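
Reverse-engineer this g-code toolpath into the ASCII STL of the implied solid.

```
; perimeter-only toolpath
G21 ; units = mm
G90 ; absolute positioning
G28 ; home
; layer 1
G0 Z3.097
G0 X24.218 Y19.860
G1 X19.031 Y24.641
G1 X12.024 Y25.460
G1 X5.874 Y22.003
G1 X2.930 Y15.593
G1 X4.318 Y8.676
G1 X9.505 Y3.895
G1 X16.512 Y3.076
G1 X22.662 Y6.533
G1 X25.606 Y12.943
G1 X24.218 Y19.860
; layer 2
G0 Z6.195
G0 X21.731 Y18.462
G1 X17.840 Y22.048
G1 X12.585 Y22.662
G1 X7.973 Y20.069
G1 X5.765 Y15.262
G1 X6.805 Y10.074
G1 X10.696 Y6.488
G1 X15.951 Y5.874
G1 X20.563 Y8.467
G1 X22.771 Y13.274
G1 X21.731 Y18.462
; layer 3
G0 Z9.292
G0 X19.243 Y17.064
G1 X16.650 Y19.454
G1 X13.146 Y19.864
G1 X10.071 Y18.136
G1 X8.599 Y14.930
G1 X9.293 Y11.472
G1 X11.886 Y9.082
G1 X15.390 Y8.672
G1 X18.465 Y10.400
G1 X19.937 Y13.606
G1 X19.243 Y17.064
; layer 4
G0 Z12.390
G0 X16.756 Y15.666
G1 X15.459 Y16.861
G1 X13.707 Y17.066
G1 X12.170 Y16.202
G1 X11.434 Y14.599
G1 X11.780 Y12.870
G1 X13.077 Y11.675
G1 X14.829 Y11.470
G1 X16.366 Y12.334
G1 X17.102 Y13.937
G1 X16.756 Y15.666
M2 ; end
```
solid part
  facet normal 0.0000 0.0000 -1.0000
    outer loop
      vertex 11.463 28.258 0.000
      vertex 20.222 27.234 0.000
      vertex 26.706 21.258 0.000
    endloop
  endfacet
  facet normal 0.0000 0.0000 -1.0000
    outer loop
      vertex 3.776 23.937 0.000
      vertex 11.463 28.258 0.000
      vertex 26.706 21.258 0.000
    endloop
  endfacet
  facet normal 0.0000 0.0000 -1.0000
    outer loop
      vertex 0.096 15.924 0.000
      vertex 3.776 23.937 0.000
      vertex 26.706 21.258 0.000
    endloop
  endfacet
  facet normal 0.0000 0.0000 -1.0000
    outer loop
      vertex 1.830 7.278 0.000
      vertex 0.096 15.924 0.000
      vertex 26.706 21.258 0.000
    endloop
  endfacet
  facet normal 0.0000 0.0000 -1.0000
    outer loop
      vertex 8.314 1.302 0.000
      vertex 1.830 7.278 0.000
      vertex 26.706 21.258 0.000
    endloop
  endfacet
  facet normal 0.0000 0.0000 -1.0000
    outer loop
      vertex 17.073 0.278 0.000
      vertex 8.314 1.302 0.000
      vertex 26.706 21.258 0.000
    endloop
  endfacet
  facet normal 0.0000 0.0000 -1.0000
    outer loop
      vertex 24.760 4.599 0.000
      vertex 17.073 0.278 0.000
      vertex 26.706 21.258 0.000
    endloop
  endfacet
  facet normal 0.0000 0.0000 -1.0000
    outer loop
      vertex 28.440 12.612 0.000
      vertex 24.760 4.599 0.000
      vertex 26.706 21.258 0.000
    endloop
  endfacet
  facet normal 0.5097 0.5531 0.6590
    outer loop
      vertex 26.706 21.258 0.000
      vertex 20.222 27.234 0.000
      vertex 14.268 14.268 15.487
    endloop
  endfacet
  facet normal 0.0873 0.7470 0.6590
    outer loop
      vertex 20.222 27.234 0.000
      vertex 11.463 28.258 0.000
      vertex 14.268 14.268 15.487
    endloop
  endfacet
  facet normal -0.3685 0.6556 0.6590
    outer loop
      vertex 11.463 28.258 0.000
      vertex 3.776 23.937 0.000
      vertex 14.268 14.268 15.487
    endloop
  endfacet
  facet normal -0.6835 0.3139 0.6590
    outer loop
      vertex 3.776 23.937 0.000
      vertex 0.096 15.924 0.000
      vertex 14.268 14.268 15.487
    endloop
  endfacet
  facet normal -0.7374 -0.1479 0.6590
    outer loop
      vertex 0.096 15.924 0.000
      vertex 1.830 7.278 0.000
      vertex 14.268 14.268 15.487
    endloop
  endfacet
  facet normal -0.5097 -0.5531 0.6590
    outer loop
      vertex 1.830 7.278 0.000
      vertex 8.314 1.302 0.000
      vertex 14.268 14.268 15.487
    endloop
  endfacet
  facet normal -0.0873 -0.7470 0.6590
    outer loop
      vertex 8.314 1.302 0.000
      vertex 17.073 0.278 0.000
      vertex 14.268 14.268 15.487
    endloop
  endfacet
  facet normal 0.3685 -0.6556 0.6590
    outer loop
      vertex 17.073 0.278 0.000
      vertex 24.760 4.599 0.000
      vertex 14.268 14.268 15.487
    endloop
  endfacet
  facet normal 0.6835 -0.3139 0.6590
    outer loop
      vertex 24.760 4.599 0.000
      vertex 28.440 12.612 0.000
      vertex 14.268 14.268 15.487
    endloop
  endfacet
  facet normal 0.7374 0.1479 0.6590
    outer loop
      vertex 28.440 12.612 0.000
      vertex 26.706 21.258 0.000
      vertex 14.268 14.268 15.487
    endloop
  endfacet
endsolid part

The G0 Z moves step by Δz≈3.097 mm. The G1 loops shrink linearly with z, so the solid tapers from its base footprint up to z≈15.5. Closing with a flat bottom cap and the tapered top and triangulating gives 18 facets — a regular 10-sided pyramid, base circumscribed radius ≈ 14.3 mm, apex at z ≈ 15.5 mm.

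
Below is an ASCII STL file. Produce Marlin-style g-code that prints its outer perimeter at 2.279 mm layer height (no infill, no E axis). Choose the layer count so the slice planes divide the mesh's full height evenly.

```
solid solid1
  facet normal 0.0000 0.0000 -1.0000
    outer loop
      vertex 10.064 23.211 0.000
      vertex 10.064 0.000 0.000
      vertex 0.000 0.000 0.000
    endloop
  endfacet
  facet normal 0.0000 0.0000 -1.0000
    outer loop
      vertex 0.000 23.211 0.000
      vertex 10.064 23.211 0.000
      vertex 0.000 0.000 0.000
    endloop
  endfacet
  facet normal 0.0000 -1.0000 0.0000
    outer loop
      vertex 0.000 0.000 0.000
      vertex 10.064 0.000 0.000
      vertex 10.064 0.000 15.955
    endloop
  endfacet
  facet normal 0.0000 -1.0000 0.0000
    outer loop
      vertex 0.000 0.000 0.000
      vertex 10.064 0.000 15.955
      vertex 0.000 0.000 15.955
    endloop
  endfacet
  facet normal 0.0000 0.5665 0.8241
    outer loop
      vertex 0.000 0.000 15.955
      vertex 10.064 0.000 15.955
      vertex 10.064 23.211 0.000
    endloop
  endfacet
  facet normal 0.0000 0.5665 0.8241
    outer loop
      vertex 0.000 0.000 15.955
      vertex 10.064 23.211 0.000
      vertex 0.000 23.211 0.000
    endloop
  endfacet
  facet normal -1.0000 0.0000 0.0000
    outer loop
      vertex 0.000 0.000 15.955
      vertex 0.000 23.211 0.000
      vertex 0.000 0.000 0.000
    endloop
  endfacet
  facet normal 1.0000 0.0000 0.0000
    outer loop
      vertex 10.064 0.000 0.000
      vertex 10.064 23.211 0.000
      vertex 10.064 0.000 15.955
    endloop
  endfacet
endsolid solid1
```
; perimeter-only toolpath
G21 ; units = mm
G90 ; absolute positioning
G28 ; home
; layer 1
G0 Z2.279
G0 X0.000 Y0.000
G1 X10.064 Y0.000
G1 X10.064 Y19.895
G1 X0.000 Y19.895
G1 X0.000 Y0.000
; layer 2
G0 Z4.559
G0 X0.000 Y0.000
G1 X10.064 Y0.000
G1 X10.064 Y16.579
G1 X0.000 Y16.579
G1 X0.000 Y0.000
; layer 3
G0 Z6.838
G0 X0.000 Y0.000
G1 X10.064 Y0.000
G1 X10.064 Y13.263
G1 X0.000 Y13.263
G1 X0.000 Y0.000
; layer 4
G0 Z9.117
G0 X0.000 Y0.000
G1 X10.064 Y0.000
G1 X10.064 Y9.948
G1 X0.000 Y9.948
G1 X0.000 Y0.000
; layer 5
G0 Z11.396
G0 X0.000 Y0.000
G1 X10.064 Y0.000
G1 X10.064 Y6.632
G1 X0.000 Y6.632
G1 X0.000 Y0.000
; layer 6
G0 Z13.676
G0 X0.000 Y0.000
G1 X10.064 Y0.000
G1 X10.064 Y3.316
G1 X0.000 Y3.316
G1 X0.000 Y0.000
M2 ; end

The solid is a wedge (ramp): 10.1 × 23.2 mm base, rising to 16 mm along the y=0 edge and sloping linearly to z=0 at y=23.2. Slicing at Δz = 2.279 mm — 7 equal slices spanning the solid's height, so layer i sits at z = i·h/7 — gives 6 non-empty perimeters. Each is a 4-segment closed polygon; G0 lifts to the layer z and rapids to the start vertex, then G1 traces the edges. The cross-section shrinks linearly with z (the slice at the apex is degenerate and omitted).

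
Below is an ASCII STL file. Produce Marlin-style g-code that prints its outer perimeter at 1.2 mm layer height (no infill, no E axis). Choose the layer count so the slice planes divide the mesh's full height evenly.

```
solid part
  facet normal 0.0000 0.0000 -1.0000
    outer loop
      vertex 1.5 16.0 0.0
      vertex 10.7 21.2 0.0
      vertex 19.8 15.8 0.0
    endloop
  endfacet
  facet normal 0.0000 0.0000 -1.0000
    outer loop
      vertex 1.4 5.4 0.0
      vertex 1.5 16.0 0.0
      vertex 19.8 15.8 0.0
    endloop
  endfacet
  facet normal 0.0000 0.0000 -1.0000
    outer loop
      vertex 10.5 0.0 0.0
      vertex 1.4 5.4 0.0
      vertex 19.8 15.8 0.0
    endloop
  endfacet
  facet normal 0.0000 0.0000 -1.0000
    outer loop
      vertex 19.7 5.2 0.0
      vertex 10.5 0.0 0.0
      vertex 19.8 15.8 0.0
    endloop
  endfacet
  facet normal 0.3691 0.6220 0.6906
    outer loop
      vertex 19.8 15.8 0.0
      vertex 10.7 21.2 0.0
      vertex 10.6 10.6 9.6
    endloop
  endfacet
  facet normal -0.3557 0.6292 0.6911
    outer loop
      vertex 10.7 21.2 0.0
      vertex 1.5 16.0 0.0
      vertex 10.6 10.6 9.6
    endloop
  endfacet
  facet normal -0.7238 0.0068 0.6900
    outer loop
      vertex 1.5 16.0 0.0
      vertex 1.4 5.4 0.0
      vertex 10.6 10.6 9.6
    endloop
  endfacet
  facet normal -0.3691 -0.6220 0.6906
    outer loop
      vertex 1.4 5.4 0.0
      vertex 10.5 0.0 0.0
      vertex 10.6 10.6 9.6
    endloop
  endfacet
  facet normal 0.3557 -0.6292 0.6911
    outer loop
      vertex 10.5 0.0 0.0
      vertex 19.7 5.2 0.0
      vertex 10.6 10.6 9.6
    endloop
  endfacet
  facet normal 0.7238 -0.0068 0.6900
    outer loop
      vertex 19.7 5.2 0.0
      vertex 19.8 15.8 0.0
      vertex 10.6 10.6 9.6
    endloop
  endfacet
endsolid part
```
; perimeter-only toolpath
G21 ; units = mm
G90 ; absolute positioning
G28 ; home
; layer 1
G0 Z1.2
G0 X18.6 Y15.2
G1 X10.7 Y19.9
G1 X2.6 Y15.3
G1 X2.5 Y6.1
G1 X10.5 Y1.3
G1 X18.6 Y5.9
G1 X18.6 Y15.2
; layer 2
G0 Z2.4
G0 X17.5 Y14.5
G1 X10.7 Y18.5
G1 X3.8 Y14.7
G1 X3.7 Y6.7
G1 X10.5 Y2.6
G1 X17.4 Y6.6
G1 X17.5 Y14.5
; layer 3
G0 Z3.6
G0 X16.4 Y13.8
G1 X10.7 Y17.2
G1 X4.9 Y14.0
G1 X4.8 Y7.3
G1 X10.5 Y4.0
G1 X16.3 Y7.2
G1 X16.4 Y13.8
; layer 4
G0 Z4.8
G0 X15.2 Y13.2
G1 X10.6 Y15.9
G1 X6.0 Y13.3
G1 X6.0 Y8.0
G1 X10.6 Y5.3
G1 X15.1 Y7.9
G1 X15.2 Y13.2
; layer 5
G0 Z6.0
G0 X14.1 Y12.6
G1 X10.6 Y14.6
G1 X7.2 Y12.6
G1 X7.2 Y8.7
G1 X10.6 Y6.6
G1 X14.0 Y8.6
G1 X14.1 Y12.6
; layer 6
G0 Z7.2
G0 X12.9 Y11.9
G1 X10.6 Y13.2
G1 X8.3 Y11.9
G1 X8.3 Y9.3
G1 X10.6 Y7.9
G1 X12.9 Y9.2
G1 X12.9 Y11.9
; layer 7
G0 Z8.4
G0 X11.7 Y11.2
G1 X10.6 Y11.9
G1 X9.5 Y11.3
G1 X9.4 Y9.9
G1 X10.6 Y9.3
G1 X11.7 Y9.9
G1 X11.7 Y11.2
M2 ; end

The solid is a regular 6-sided pyramid, base circumscribed radius ≈ 10.6 mm, apex at z ≈ 9.6 mm. Slicing at Δz = 1.2 mm — 8 equal slices spanning the solid's height, so layer i sits at z = i·h/8 — gives 7 non-empty perimeters. Each is a 6-segment closed polygon; G0 lifts to the layer z and rapids to the start vertex, then G1 traces the edges. The cross-section shrinks linearly with z (the slice at the apex is degenerate and omitted).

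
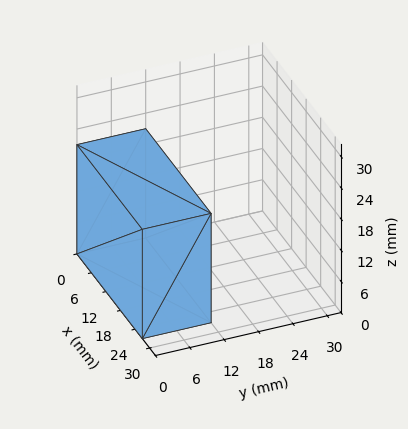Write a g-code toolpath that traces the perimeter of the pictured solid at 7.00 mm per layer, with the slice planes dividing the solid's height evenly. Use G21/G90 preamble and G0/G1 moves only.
Reading the render: the shape is a rectangular box, roughly 27 × 12 mm footprint and 21 mm tall (dimensions read to the nearest mm from the axis ticks). For the g-code, the solid's height is divided into equal slices at the stated Δz and each level perimeter traced with G1 moves after a G0 lift.

; perimeter-only toolpath
G21 ; units = mm
G90 ; absolute positioning
G28 ; home
; layer 1
G0 Z7.00
G0 X0.00 Y0.00
G1 X27.00 Y0.00
G1 X27.00 Y12.00
G1 X0.00 Y12.00
G1 X0.00 Y0.00
; layer 2
G0 Z14.00
G0 X0.00 Y0.00
G1 X27.00 Y0.00
G1 X27.00 Y12.00
G1 X0.00 Y12.00
G1 X0.00 Y0.00
; layer 3
G0 Z21.00
G0 X0.00 Y0.00
G1 X27.00 Y0.00
G1 X27.00 Y12.00
G1 X0.00 Y12.00
G1 X0.00 Y0.00
M2 ; end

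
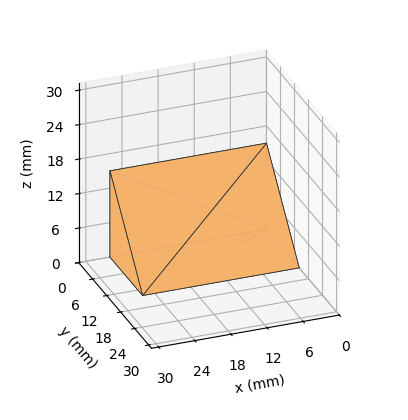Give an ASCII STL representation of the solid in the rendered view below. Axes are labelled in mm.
Reading the render: the shape is a wedge (ramp): 26 × 14 mm base, rising to 15 mm along the y=0 edge and sloping linearly to z=0 at y=14 (dimensions read to the nearest mm from the axis ticks). For the STL, each face is triangulated and given an outward normal.

solid part
  facet normal 0.0000 0.0000 -1.0000
    outer loop
      vertex 26.00 14.00 0.00
      vertex 26.00 0.00 0.00
      vertex 0.00 0.00 0.00
    endloop
  endfacet
  facet normal 0.0000 0.0000 -1.0000
    outer loop
      vertex 0.00 14.00 0.00
      vertex 26.00 14.00 0.00
      vertex 0.00 0.00 0.00
    endloop
  endfacet
  facet normal 0.0000 -1.0000 0.0000
    outer loop
      vertex 0.00 0.00 0.00
      vertex 26.00 0.00 0.00
      vertex 26.00 0.00 15.00
    endloop
  endfacet
  facet normal 0.0000 -1.0000 0.0000
    outer loop
      vertex 0.00 0.00 0.00
      vertex 26.00 0.00 15.00
      vertex 0.00 0.00 15.00
    endloop
  endfacet
  facet normal 0.0000 0.7311 0.6823
    outer loop
      vertex 0.00 0.00 15.00
      vertex 26.00 0.00 15.00
      vertex 26.00 14.00 0.00
    endloop
  endfacet
  facet normal 0.0000 0.7311 0.6823
    outer loop
      vertex 0.00 0.00 15.00
      vertex 26.00 14.00 0.00
      vertex 0.00 14.00 0.00
    endloop
  endfacet
  facet normal -1.0000 0.0000 0.0000
    outer loop
      vertex 0.00 0.00 15.00
      vertex 0.00 14.00 0.00
      vertex 0.00 0.00 0.00
    endloop
  endfacet
  facet normal 1.0000 0.0000 0.0000
    outer loop
      vertex 26.00 0.00 0.00
      vertex 26.00 14.00 0.00
      vertex 26.00 0.00 15.00
    endloop
  endfacet
endsolid part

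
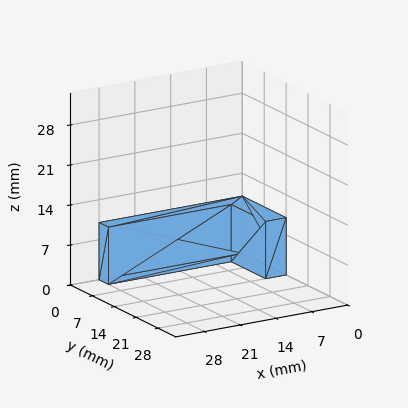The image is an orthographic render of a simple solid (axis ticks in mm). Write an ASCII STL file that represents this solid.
Reading the render: the shape is an L-shaped prism: outer 28 × 14 mm, arm thicknesses ≈ 3 mm (horizontal) and 4 mm (vertical), extruded 10 mm in z (dimensions read to the nearest mm from the axis ticks). For the STL, each face is triangulated and given an outward normal.

solid part
  facet normal 0.0000 0.0000 -1.0000
    outer loop
      vertex 28.0 3.0 0.0
      vertex 28.0 0.0 0.0
      vertex 0.0 0.0 0.0
    endloop
  endfacet
  facet normal 0.0000 0.0000 -1.0000
    outer loop
      vertex 4.0 3.0 0.0
      vertex 28.0 3.0 0.0
      vertex 0.0 0.0 0.0
    endloop
  endfacet
  facet normal 0.0000 0.0000 -1.0000
    outer loop
      vertex 4.0 14.0 0.0
      vertex 4.0 3.0 0.0
      vertex 0.0 0.0 0.0
    endloop
  endfacet
  facet normal 0.0000 0.0000 -1.0000
    outer loop
      vertex 0.0 14.0 0.0
      vertex 4.0 14.0 0.0
      vertex 0.0 0.0 0.0
    endloop
  endfacet
  facet normal 0.0000 0.0000 1.0000
    outer loop
      vertex 0.0 0.0 10.0
      vertex 28.0 0.0 10.0
      vertex 28.0 3.0 10.0
    endloop
  endfacet
  facet normal 0.0000 0.0000 1.0000
    outer loop
      vertex 0.0 0.0 10.0
      vertex 28.0 3.0 10.0
      vertex 4.0 3.0 10.0
    endloop
  endfacet
  facet normal 0.0000 0.0000 1.0000
    outer loop
      vertex 0.0 0.0 10.0
      vertex 4.0 3.0 10.0
      vertex 4.0 14.0 10.0
    endloop
  endfacet
  facet normal 0.0000 0.0000 1.0000
    outer loop
      vertex 0.0 0.0 10.0
      vertex 4.0 14.0 10.0
      vertex 0.0 14.0 10.0
    endloop
  endfacet
  facet normal 0.0000 -1.0000 0.0000
    outer loop
      vertex 0.0 0.0 0.0
      vertex 28.0 0.0 0.0
      vertex 28.0 0.0 10.0
    endloop
  endfacet
  facet normal 0.0000 -1.0000 0.0000
    outer loop
      vertex 0.0 0.0 0.0
      vertex 28.0 0.0 10.0
      vertex 0.0 0.0 10.0
    endloop
  endfacet
  facet normal 1.0000 0.0000 0.0000
    outer loop
      vertex 28.0 0.0 0.0
      vertex 28.0 3.0 0.0
      vertex 28.0 3.0 10.0
    endloop
  endfacet
  facet normal 1.0000 0.0000 0.0000
    outer loop
      vertex 28.0 0.0 0.0
      vertex 28.0 3.0 10.0
      vertex 28.0 0.0 10.0
    endloop
  endfacet
  facet normal 0.0000 1.0000 0.0000
    outer loop
      vertex 28.0 3.0 0.0
      vertex 4.0 3.0 0.0
      vertex 4.0 3.0 10.0
    endloop
  endfacet
  facet normal 0.0000 1.0000 0.0000
    outer loop
      vertex 28.0 3.0 0.0
      vertex 4.0 3.0 10.0
      vertex 28.0 3.0 10.0
    endloop
  endfacet
  facet normal 1.0000 0.0000 0.0000
    outer loop
      vertex 4.0 3.0 0.0
      vertex 4.0 14.0 0.0
      vertex 4.0 14.0 10.0
    endloop
  endfacet
  facet normal 1.0000 0.0000 0.0000
    outer loop
      vertex 4.0 3.0 0.0
      vertex 4.0 14.0 10.0
      vertex 4.0 3.0 10.0
    endloop
  endfacet
  facet normal 0.0000 1.0000 0.0000
    outer loop
      vertex 4.0 14.0 0.0
      vertex 0.0 14.0 0.0
      vertex 0.0 14.0 10.0
    endloop
  endfacet
  facet normal 0.0000 1.0000 0.0000
    outer loop
      vertex 4.0 14.0 0.0
      vertex 0.0 14.0 10.0
      vertex 4.0 14.0 10.0
    endloop
  endfacet
  facet normal -1.0000 0.0000 0.0000
    outer loop
      vertex 0.0 14.0 0.0
      vertex 0.0 0.0 0.0
      vertex 0.0 0.0 10.0
    endloop
  endfacet
  facet normal -1.0000 0.0000 0.0000
    outer loop
      vertex 0.0 14.0 0.0
      vertex 0.0 0.0 10.0
      vertex 0.0 14.0 10.0
    endloop
  endfacet
endsolid part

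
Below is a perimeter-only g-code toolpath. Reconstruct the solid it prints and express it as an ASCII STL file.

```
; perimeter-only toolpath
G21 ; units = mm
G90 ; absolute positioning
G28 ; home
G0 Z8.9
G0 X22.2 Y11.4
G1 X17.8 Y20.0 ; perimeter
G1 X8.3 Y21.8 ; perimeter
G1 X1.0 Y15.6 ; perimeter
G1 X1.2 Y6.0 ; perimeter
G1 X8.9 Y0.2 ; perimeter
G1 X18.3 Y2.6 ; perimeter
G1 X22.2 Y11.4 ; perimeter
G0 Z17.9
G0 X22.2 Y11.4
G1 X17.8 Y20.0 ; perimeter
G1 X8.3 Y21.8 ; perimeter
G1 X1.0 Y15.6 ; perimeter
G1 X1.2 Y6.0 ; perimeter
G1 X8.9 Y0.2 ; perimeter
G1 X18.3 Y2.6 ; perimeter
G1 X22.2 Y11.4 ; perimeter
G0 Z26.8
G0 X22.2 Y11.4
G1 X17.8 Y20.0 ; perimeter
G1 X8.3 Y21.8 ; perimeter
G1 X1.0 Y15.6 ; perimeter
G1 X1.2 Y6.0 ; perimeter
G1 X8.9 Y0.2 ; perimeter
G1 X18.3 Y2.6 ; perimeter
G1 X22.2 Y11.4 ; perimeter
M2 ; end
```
solid part
  facet normal 0.0000 0.0000 -1.0000
    outer loop
      vertex 8.3 21.8 0.0
      vertex 17.8 20.0 0.0
      vertex 22.2 11.4 0.0
    endloop
  endfacet
  facet normal 0.0000 0.0000 -1.0000
    outer loop
      vertex 1.0 15.6 0.0
      vertex 8.3 21.8 0.0
      vertex 22.2 11.4 0.0
    endloop
  endfacet
  facet normal 0.0000 0.0000 -1.0000
    outer loop
      vertex 1.2 6.0 0.0
      vertex 1.0 15.6 0.0
      vertex 22.2 11.4 0.0
    endloop
  endfacet
  facet normal 0.0000 0.0000 -1.0000
    outer loop
      vertex 8.9 0.2 0.0
      vertex 1.2 6.0 0.0
      vertex 22.2 11.4 0.0
    endloop
  endfacet
  facet normal 0.0000 0.0000 -1.0000
    outer loop
      vertex 18.3 2.6 0.0
      vertex 8.9 0.2 0.0
      vertex 22.2 11.4 0.0
    endloop
  endfacet
  facet normal 0.0000 0.0000 1.0000
    outer loop
      vertex 22.2 11.4 26.8
      vertex 17.8 20.0 26.8
      vertex 8.3 21.8 26.8
    endloop
  endfacet
  facet normal 0.0000 0.0000 1.0000
    outer loop
      vertex 22.2 11.4 26.8
      vertex 8.3 21.8 26.8
      vertex 1.0 15.6 26.8
    endloop
  endfacet
  facet normal 0.0000 0.0000 1.0000
    outer loop
      vertex 22.2 11.4 26.8
      vertex 1.0 15.6 26.8
      vertex 1.2 6.0 26.8
    endloop
  endfacet
  facet normal 0.0000 0.0000 1.0000
    outer loop
      vertex 22.2 11.4 26.8
      vertex 1.2 6.0 26.8
      vertex 8.9 0.2 26.8
    endloop
  endfacet
  facet normal 0.0000 0.0000 1.0000
    outer loop
      vertex 22.2 11.4 26.8
      vertex 8.9 0.2 26.8
      vertex 18.3 2.6 26.8
    endloop
  endfacet
  facet normal 0.8902 0.4555 0.0000
    outer loop
      vertex 22.2 11.4 0.0
      vertex 17.8 20.0 0.0
      vertex 17.8 20.0 26.8
    endloop
  endfacet
  facet normal 0.8902 0.4555 0.0000
    outer loop
      vertex 22.2 11.4 0.0
      vertex 17.8 20.0 26.8
      vertex 22.2 11.4 26.8
    endloop
  endfacet
  facet normal 0.1862 0.9825 0.0000
    outer loop
      vertex 17.8 20.0 0.0
      vertex 8.3 21.8 0.0
      vertex 8.3 21.8 26.8
    endloop
  endfacet
  facet normal 0.1862 0.9825 0.0000
    outer loop
      vertex 17.8 20.0 0.0
      vertex 8.3 21.8 26.8
      vertex 17.8 20.0 26.8
    endloop
  endfacet
  facet normal -0.6473 0.7622 0.0000
    outer loop
      vertex 8.3 21.8 0.0
      vertex 1.0 15.6 0.0
      vertex 1.0 15.6 26.8
    endloop
  endfacet
  facet normal -0.6473 0.7622 0.0000
    outer loop
      vertex 8.3 21.8 0.0
      vertex 1.0 15.6 26.8
      vertex 8.3 21.8 26.8
    endloop
  endfacet
  facet normal -0.9998 -0.0208 0.0000
    outer loop
      vertex 1.0 15.6 0.0
      vertex 1.2 6.0 0.0
      vertex 1.2 6.0 26.8
    endloop
  endfacet
  facet normal -0.9998 -0.0208 0.0000
    outer loop
      vertex 1.0 15.6 0.0
      vertex 1.2 6.0 26.8
      vertex 1.0 15.6 26.8
    endloop
  endfacet
  facet normal -0.6017 -0.7988 0.0000
    outer loop
      vertex 1.2 6.0 0.0
      vertex 8.9 0.2 0.0
      vertex 8.9 0.2 26.8
    endloop
  endfacet
  facet normal -0.6017 -0.7988 0.0000
    outer loop
      vertex 1.2 6.0 0.0
      vertex 8.9 0.2 26.8
      vertex 1.2 6.0 26.8
    endloop
  endfacet
  facet normal 0.2474 -0.9689 0.0000
    outer loop
      vertex 8.9 0.2 0.0
      vertex 18.3 2.6 0.0
      vertex 18.3 2.6 26.8
    endloop
  endfacet
  facet normal 0.2474 -0.9689 0.0000
    outer loop
      vertex 8.9 0.2 0.0
      vertex 18.3 2.6 26.8
      vertex 8.9 0.2 26.8
    endloop
  endfacet
  facet normal 0.9142 -0.4052 0.0000
    outer loop
      vertex 18.3 2.6 0.0
      vertex 22.2 11.4 0.0
      vertex 22.2 11.4 26.8
    endloop
  endfacet
  facet normal 0.9142 -0.4052 0.0000
    outer loop
      vertex 18.3 2.6 0.0
      vertex 22.2 11.4 26.8
      vertex 18.3 2.6 26.8
    endloop
  endfacet
endsolid part

The G0 Z moves step by Δz≈8.9 mm. Every layer's G1 loop is the same polygon, so the solid is a straight extrusion of it from z=0 to z≈26.8. Closing with flat bottom and top caps and triangulating gives 24 facets — a regular 7-sided prism (a cylinder approximated with 7 flat sides), circumscribed radius ≈ 11.1 mm, height ≈ 26.8 mm.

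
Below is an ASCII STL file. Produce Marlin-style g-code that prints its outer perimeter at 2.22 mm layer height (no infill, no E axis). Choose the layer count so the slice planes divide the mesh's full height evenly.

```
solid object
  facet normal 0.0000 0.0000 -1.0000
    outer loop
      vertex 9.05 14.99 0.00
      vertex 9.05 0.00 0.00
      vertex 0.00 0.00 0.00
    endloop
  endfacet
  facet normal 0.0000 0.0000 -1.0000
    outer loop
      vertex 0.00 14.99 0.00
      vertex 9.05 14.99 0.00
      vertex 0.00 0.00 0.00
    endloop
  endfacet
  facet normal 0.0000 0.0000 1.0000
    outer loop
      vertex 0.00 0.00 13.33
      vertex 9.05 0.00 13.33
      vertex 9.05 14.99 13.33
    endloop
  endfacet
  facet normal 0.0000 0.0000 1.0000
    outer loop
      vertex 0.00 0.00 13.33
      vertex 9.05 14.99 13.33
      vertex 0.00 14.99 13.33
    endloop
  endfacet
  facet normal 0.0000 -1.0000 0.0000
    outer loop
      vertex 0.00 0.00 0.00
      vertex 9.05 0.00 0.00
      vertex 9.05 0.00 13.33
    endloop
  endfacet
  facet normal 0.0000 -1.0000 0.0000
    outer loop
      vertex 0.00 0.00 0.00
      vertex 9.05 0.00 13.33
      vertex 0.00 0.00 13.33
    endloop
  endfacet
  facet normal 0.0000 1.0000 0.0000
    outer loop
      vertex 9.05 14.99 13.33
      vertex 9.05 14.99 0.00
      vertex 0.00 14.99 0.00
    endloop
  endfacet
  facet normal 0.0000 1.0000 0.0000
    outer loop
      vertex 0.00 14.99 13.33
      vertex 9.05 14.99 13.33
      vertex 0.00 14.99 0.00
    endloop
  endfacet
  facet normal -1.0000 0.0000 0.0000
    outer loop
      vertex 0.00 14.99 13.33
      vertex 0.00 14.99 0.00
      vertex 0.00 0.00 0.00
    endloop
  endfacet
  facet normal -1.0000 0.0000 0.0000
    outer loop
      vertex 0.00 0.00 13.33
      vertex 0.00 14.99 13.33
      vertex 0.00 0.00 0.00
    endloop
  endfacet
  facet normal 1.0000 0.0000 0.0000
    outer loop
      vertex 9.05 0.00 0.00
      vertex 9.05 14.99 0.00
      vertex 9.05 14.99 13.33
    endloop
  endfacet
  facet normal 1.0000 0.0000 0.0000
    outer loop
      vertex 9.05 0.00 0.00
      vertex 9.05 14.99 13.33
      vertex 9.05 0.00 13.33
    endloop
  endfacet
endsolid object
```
; perimeter-only toolpath
G21 ; units = mm
G90 ; absolute positioning
G28 ; home
; layer 1
G0 Z2.22
G0 X0.00 Y0.00
G1 X9.05 Y0.00
G1 X9.05 Y14.99
G1 X0.00 Y14.99
G1 X0.00 Y0.00
; layer 2
G0 Z4.44
G0 X0.00 Y0.00
G1 X9.05 Y0.00
G1 X9.05 Y14.99
G1 X0.00 Y14.99
G1 X0.00 Y0.00
; layer 3
G0 Z6.67
G0 X0.00 Y0.00
G1 X9.05 Y0.00
G1 X9.05 Y14.99
G1 X0.00 Y14.99
G1 X0.00 Y0.00
; layer 4
G0 Z8.89
G0 X0.00 Y0.00
G1 X9.05 Y0.00
G1 X9.05 Y14.99
G1 X0.00 Y14.99
G1 X0.00 Y0.00
; layer 5
G0 Z11.11
G0 X0.00 Y0.00
G1 X9.05 Y0.00
G1 X9.05 Y14.99
G1 X0.00 Y14.99
G1 X0.00 Y0.00
; layer 6
G0 Z13.33
G0 X0.00 Y0.00
G1 X9.05 Y0.00
G1 X9.05 Y14.99
G1 X0.00 Y14.99
G1 X0.00 Y0.00
M2 ; end

The solid is a rectangular box, roughly 9.05 × 15 mm footprint and 13.3 mm tall. Slicing at Δz = 2.22 mm — 6 equal slices spanning the solid's height, so layer i sits at z = i·h/6 — gives 6 non-empty perimeters. Each is a 4-segment closed polygon; G0 lifts to the layer z and rapids to the start vertex, then G1 traces the edges.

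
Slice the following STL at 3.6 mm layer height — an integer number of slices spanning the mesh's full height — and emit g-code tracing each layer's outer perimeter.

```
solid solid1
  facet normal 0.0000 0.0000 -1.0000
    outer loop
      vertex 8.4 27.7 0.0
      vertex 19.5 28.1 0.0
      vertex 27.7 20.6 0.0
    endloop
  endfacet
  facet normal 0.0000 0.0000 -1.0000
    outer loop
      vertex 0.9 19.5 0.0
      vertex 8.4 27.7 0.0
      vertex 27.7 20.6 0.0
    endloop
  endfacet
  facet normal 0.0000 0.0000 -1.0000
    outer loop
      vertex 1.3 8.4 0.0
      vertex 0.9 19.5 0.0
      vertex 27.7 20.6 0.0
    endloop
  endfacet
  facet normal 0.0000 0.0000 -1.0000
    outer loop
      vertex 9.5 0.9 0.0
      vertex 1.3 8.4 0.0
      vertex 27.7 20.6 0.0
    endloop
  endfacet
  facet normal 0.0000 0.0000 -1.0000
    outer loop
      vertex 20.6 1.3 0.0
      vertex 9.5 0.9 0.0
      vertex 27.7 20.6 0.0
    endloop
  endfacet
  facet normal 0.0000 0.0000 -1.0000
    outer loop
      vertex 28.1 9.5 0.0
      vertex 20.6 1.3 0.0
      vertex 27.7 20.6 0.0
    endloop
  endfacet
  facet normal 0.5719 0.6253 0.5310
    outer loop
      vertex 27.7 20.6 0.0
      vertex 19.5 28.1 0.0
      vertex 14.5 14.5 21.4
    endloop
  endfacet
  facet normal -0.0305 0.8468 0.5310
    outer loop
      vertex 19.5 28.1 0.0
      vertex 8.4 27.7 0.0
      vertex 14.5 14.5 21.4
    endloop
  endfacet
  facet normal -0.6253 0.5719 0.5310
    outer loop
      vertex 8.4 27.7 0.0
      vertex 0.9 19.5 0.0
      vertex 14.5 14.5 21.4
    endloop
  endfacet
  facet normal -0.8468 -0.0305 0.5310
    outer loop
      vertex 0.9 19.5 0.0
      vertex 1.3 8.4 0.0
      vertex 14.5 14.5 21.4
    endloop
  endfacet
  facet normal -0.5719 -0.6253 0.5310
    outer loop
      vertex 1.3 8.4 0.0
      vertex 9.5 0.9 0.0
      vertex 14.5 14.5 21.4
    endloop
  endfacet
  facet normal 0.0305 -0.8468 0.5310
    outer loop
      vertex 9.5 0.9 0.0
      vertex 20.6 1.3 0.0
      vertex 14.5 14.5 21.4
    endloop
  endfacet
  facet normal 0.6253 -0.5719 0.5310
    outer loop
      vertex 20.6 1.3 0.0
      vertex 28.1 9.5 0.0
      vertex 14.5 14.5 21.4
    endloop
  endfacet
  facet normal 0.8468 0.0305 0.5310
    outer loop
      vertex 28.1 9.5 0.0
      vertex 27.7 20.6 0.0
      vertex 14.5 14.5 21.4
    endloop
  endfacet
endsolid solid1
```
; perimeter-only toolpath
G21 ; units = mm
G90 ; absolute positioning
G28 ; home
; layer 1
G0 Z3.6
G0 X25.5 Y19.6
G1 X18.7 Y25.8
G1 X9.4 Y25.5
G1 X3.2 Y18.7
G1 X3.5 Y9.4
G1 X10.3 Y3.2
G1 X19.6 Y3.5
G1 X25.8 Y10.3
G1 X25.5 Y19.6
; layer 2
G0 Z7.1
G0 X23.3 Y18.6
G1 X17.8 Y23.6
G1 X10.4 Y23.3
G1 X5.4 Y17.8
G1 X5.7 Y10.4
G1 X11.2 Y5.4
G1 X18.6 Y5.7
G1 X23.6 Y11.2
G1 X23.3 Y18.6
; layer 3
G0 Z10.7
G0 X21.1 Y17.6
G1 X17.0 Y21.3
G1 X11.4 Y21.1
G1 X7.7 Y17.0
G1 X7.9 Y11.4
G1 X12.0 Y7.7
G1 X17.6 Y7.9
G1 X21.3 Y12.0
G1 X21.1 Y17.6
; layer 4
G0 Z14.3
G0 X18.9 Y16.5
G1 X16.2 Y19.0
G1 X12.5 Y18.9
G1 X10.0 Y16.2
G1 X10.1 Y12.5
G1 X12.8 Y10.0
G1 X16.5 Y10.1
G1 X19.0 Y12.8
G1 X18.9 Y16.5
; layer 5
G0 Z17.8
G0 X16.7 Y15.5
G1 X15.3 Y16.8
G1 X13.5 Y16.7
G1 X12.2 Y15.3
G1 X12.3 Y13.5
G1 X13.7 Y12.2
G1 X15.5 Y12.3
G1 X16.8 Y13.7
G1 X16.7 Y15.5
M2 ; end

The solid is a regular 8-sided pyramid, base circumscribed radius ≈ 14.5 mm, apex at z ≈ 21.4 mm. Slicing at Δz = 3.6 mm — 6 equal slices spanning the solid's height, so layer i sits at z = i·h/6 — gives 5 non-empty perimeters. Each is a 8-segment closed polygon; G0 lifts to the layer z and rapids to the start vertex, then G1 traces the edges. The cross-section shrinks linearly with z (the slice at the apex is degenerate and omitted).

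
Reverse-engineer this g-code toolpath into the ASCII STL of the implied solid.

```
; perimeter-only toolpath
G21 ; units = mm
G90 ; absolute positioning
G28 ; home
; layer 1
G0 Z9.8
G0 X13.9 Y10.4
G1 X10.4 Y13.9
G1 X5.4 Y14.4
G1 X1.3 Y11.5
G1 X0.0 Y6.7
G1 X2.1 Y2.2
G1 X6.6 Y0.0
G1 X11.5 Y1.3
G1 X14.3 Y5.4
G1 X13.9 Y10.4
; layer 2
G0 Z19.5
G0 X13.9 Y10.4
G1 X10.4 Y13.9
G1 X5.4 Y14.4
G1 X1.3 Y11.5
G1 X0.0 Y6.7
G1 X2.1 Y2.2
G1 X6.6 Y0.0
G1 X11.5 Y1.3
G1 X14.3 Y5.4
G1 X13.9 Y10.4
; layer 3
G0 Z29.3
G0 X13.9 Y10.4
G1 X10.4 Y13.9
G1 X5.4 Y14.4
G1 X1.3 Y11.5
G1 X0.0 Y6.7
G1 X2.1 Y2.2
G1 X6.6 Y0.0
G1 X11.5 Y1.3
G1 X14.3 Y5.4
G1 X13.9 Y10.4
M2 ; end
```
solid part
  facet normal 0.0000 0.0000 -1.0000
    outer loop
      vertex 5.4 14.4 0.0
      vertex 10.4 13.9 0.0
      vertex 13.9 10.4 0.0
    endloop
  endfacet
  facet normal 0.0000 0.0000 -1.0000
    outer loop
      vertex 1.3 11.5 0.0
      vertex 5.4 14.4 0.0
      vertex 13.9 10.4 0.0
    endloop
  endfacet
  facet normal 0.0000 0.0000 -1.0000
    outer loop
      vertex 0.0 6.7 0.0
      vertex 1.3 11.5 0.0
      vertex 13.9 10.4 0.0
    endloop
  endfacet
  facet normal 0.0000 0.0000 -1.0000
    outer loop
      vertex 2.1 2.2 0.0
      vertex 0.0 6.7 0.0
      vertex 13.9 10.4 0.0
    endloop
  endfacet
  facet normal 0.0000 0.0000 -1.0000
    outer loop
      vertex 6.6 0.0 0.0
      vertex 2.1 2.2 0.0
      vertex 13.9 10.4 0.0
    endloop
  endfacet
  facet normal 0.0000 0.0000 -1.0000
    outer loop
      vertex 11.5 1.3 0.0
      vertex 6.6 0.0 0.0
      vertex 13.9 10.4 0.0
    endloop
  endfacet
  facet normal 0.0000 0.0000 -1.0000
    outer loop
      vertex 14.3 5.4 0.0
      vertex 11.5 1.3 0.0
      vertex 13.9 10.4 0.0
    endloop
  endfacet
  facet normal 0.0000 0.0000 1.0000
    outer loop
      vertex 13.9 10.4 29.3
      vertex 10.4 13.9 29.3
      vertex 5.4 14.4 29.3
    endloop
  endfacet
  facet normal 0.0000 0.0000 1.0000
    outer loop
      vertex 13.9 10.4 29.3
      vertex 5.4 14.4 29.3
      vertex 1.3 11.5 29.3
    endloop
  endfacet
  facet normal 0.0000 0.0000 1.0000
    outer loop
      vertex 13.9 10.4 29.3
      vertex 1.3 11.5 29.3
      vertex 0.0 6.7 29.3
    endloop
  endfacet
  facet normal 0.0000 0.0000 1.0000
    outer loop
      vertex 13.9 10.4 29.3
      vertex 0.0 6.7 29.3
      vertex 2.1 2.2 29.3
    endloop
  endfacet
  facet normal 0.0000 0.0000 1.0000
    outer loop
      vertex 13.9 10.4 29.3
      vertex 2.1 2.2 29.3
      vertex 6.6 0.0 29.3
    endloop
  endfacet
  facet normal 0.0000 0.0000 1.0000
    outer loop
      vertex 13.9 10.4 29.3
      vertex 6.6 0.0 29.3
      vertex 11.5 1.3 29.3
    endloop
  endfacet
  facet normal 0.0000 0.0000 1.0000
    outer loop
      vertex 13.9 10.4 29.3
      vertex 11.5 1.3 29.3
      vertex 14.3 5.4 29.3
    endloop
  endfacet
  facet normal 0.7071 0.7071 0.0000
    outer loop
      vertex 13.9 10.4 0.0
      vertex 10.4 13.9 0.0
      vertex 10.4 13.9 29.3
    endloop
  endfacet
  facet normal 0.7071 0.7071 0.0000
    outer loop
      vertex 13.9 10.4 0.0
      vertex 10.4 13.9 29.3
      vertex 13.9 10.4 29.3
    endloop
  endfacet
  facet normal 0.0995 0.9950 0.0000
    outer loop
      vertex 10.4 13.9 0.0
      vertex 5.4 14.4 0.0
      vertex 5.4 14.4 29.3
    endloop
  endfacet
  facet normal 0.0995 0.9950 0.0000
    outer loop
      vertex 10.4 13.9 0.0
      vertex 5.4 14.4 29.3
      vertex 10.4 13.9 29.3
    endloop
  endfacet
  facet normal -0.5775 0.8164 0.0000
    outer loop
      vertex 5.4 14.4 0.0
      vertex 1.3 11.5 0.0
      vertex 1.3 11.5 29.3
    endloop
  endfacet
  facet normal -0.5775 0.8164 0.0000
    outer loop
      vertex 5.4 14.4 0.0
      vertex 1.3 11.5 29.3
      vertex 5.4 14.4 29.3
    endloop
  endfacet
  facet normal -0.9652 0.2614 0.0000
    outer loop
      vertex 1.3 11.5 0.0
      vertex 0.0 6.7 0.0
      vertex 0.0 6.7 29.3
    endloop
  endfacet
  facet normal -0.9652 0.2614 0.0000
    outer loop
      vertex 1.3 11.5 0.0
      vertex 0.0 6.7 29.3
      vertex 1.3 11.5 29.3
    endloop
  endfacet
  facet normal -0.9062 -0.4229 0.0000
    outer loop
      vertex 0.0 6.7 0.0
      vertex 2.1 2.2 0.0
      vertex 2.1 2.2 29.3
    endloop
  endfacet
  facet normal -0.9062 -0.4229 0.0000
    outer loop
      vertex 0.0 6.7 0.0
      vertex 2.1 2.2 29.3
      vertex 0.0 6.7 29.3
    endloop
  endfacet
  facet normal -0.4392 -0.8984 0.0000
    outer loop
      vertex 2.1 2.2 0.0
      vertex 6.6 0.0 0.0
      vertex 6.6 0.0 29.3
    endloop
  endfacet
  facet normal -0.4392 -0.8984 0.0000
    outer loop
      vertex 2.1 2.2 0.0
      vertex 6.6 0.0 29.3
      vertex 2.1 2.2 29.3
    endloop
  endfacet
  facet normal 0.2564 -0.9666 0.0000
    outer loop
      vertex 6.6 0.0 0.0
      vertex 11.5 1.3 0.0
      vertex 11.5 1.3 29.3
    endloop
  endfacet
  facet normal 0.2564 -0.9666 0.0000
    outer loop
      vertex 6.6 0.0 0.0
      vertex 11.5 1.3 29.3
      vertex 6.6 0.0 29.3
    endloop
  endfacet
  facet normal 0.8258 -0.5640 0.0000
    outer loop
      vertex 11.5 1.3 0.0
      vertex 14.3 5.4 0.0
      vertex 14.3 5.4 29.3
    endloop
  endfacet
  facet normal 0.8258 -0.5640 0.0000
    outer loop
      vertex 11.5 1.3 0.0
      vertex 14.3 5.4 29.3
      vertex 11.5 1.3 29.3
    endloop
  endfacet
  facet normal 0.9968 0.0797 0.0000
    outer loop
      vertex 14.3 5.4 0.0
      vertex 13.9 10.4 0.0
      vertex 13.9 10.4 29.3
    endloop
  endfacet
  facet normal 0.9968 0.0797 0.0000
    outer loop
      vertex 14.3 5.4 0.0
      vertex 13.9 10.4 29.3
      vertex 14.3 5.4 29.3
    endloop
  endfacet
endsolid part

The G0 Z moves step by Δz≈9.8 mm. Every layer's G1 loop is the same polygon, so the solid is a straight extrusion of it from z=0 to z≈29.3. Closing with flat bottom and top caps and triangulating gives 32 facets — a regular 9-sided prism (a cylinder approximated with 9 flat sides), circumscribed radius ≈ 7.3 mm, height ≈ 29.3 mm.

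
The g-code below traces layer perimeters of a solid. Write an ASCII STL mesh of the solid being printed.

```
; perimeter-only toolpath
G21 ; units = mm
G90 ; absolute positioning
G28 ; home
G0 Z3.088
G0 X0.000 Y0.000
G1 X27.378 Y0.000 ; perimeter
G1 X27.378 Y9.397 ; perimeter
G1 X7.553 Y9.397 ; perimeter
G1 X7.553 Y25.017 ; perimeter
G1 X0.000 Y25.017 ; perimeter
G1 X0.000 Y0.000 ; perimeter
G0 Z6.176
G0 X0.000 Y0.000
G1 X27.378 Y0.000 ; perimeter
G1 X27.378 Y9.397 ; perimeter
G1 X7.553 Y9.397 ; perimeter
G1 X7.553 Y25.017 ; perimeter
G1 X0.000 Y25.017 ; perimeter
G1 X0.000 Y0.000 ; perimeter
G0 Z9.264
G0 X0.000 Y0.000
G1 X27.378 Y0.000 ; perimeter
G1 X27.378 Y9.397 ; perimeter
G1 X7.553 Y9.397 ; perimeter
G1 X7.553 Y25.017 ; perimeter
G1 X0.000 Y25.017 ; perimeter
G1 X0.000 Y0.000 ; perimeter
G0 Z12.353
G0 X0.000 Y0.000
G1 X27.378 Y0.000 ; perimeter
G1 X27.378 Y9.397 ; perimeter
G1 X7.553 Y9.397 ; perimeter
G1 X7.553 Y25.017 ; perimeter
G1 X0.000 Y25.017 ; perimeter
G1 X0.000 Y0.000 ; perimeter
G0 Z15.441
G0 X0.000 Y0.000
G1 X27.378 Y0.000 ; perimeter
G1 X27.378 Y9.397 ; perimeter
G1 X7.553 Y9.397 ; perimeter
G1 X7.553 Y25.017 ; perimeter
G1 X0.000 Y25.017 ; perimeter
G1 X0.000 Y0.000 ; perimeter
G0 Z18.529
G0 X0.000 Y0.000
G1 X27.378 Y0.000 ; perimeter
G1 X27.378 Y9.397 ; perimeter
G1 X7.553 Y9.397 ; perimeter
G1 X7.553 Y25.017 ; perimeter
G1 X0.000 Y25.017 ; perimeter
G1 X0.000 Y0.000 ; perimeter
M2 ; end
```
solid part
  facet normal 0.0000 0.0000 -1.0000
    outer loop
      vertex 27.378 9.397 0.000
      vertex 27.378 0.000 0.000
      vertex 0.000 0.000 0.000
    endloop
  endfacet
  facet normal 0.0000 0.0000 -1.0000
    outer loop
      vertex 7.553 9.397 0.000
      vertex 27.378 9.397 0.000
      vertex 0.000 0.000 0.000
    endloop
  endfacet
  facet normal 0.0000 0.0000 -1.0000
    outer loop
      vertex 7.553 25.017 0.000
      vertex 7.553 9.397 0.000
      vertex 0.000 0.000 0.000
    endloop
  endfacet
  facet normal 0.0000 0.0000 -1.0000
    outer loop
      vertex 0.000 25.017 0.000
      vertex 7.553 25.017 0.000
      vertex 0.000 0.000 0.000
    endloop
  endfacet
  facet normal 0.0000 0.0000 1.0000
    outer loop
      vertex 0.000 0.000 18.529
      vertex 27.378 0.000 18.529
      vertex 27.378 9.397 18.529
    endloop
  endfacet
  facet normal 0.0000 0.0000 1.0000
    outer loop
      vertex 0.000 0.000 18.529
      vertex 27.378 9.397 18.529
      vertex 7.553 9.397 18.529
    endloop
  endfacet
  facet normal 0.0000 0.0000 1.0000
    outer loop
      vertex 0.000 0.000 18.529
      vertex 7.553 9.397 18.529
      vertex 7.553 25.017 18.529
    endloop
  endfacet
  facet normal 0.0000 0.0000 1.0000
    outer loop
      vertex 0.000 0.000 18.529
      vertex 7.553 25.017 18.529
      vertex 0.000 25.017 18.529
    endloop
  endfacet
  facet normal 0.0000 -1.0000 0.0000
    outer loop
      vertex 0.000 0.000 0.000
      vertex 27.378 0.000 0.000
      vertex 27.378 0.000 18.529
    endloop
  endfacet
  facet normal 0.0000 -1.0000 0.0000
    outer loop
      vertex 0.000 0.000 0.000
      vertex 27.378 0.000 18.529
      vertex 0.000 0.000 18.529
    endloop
  endfacet
  facet normal 1.0000 0.0000 0.0000
    outer loop
      vertex 27.378 0.000 0.000
      vertex 27.378 9.397 0.000
      vertex 27.378 9.397 18.529
    endloop
  endfacet
  facet normal 1.0000 0.0000 0.0000
    outer loop
      vertex 27.378 0.000 0.000
      vertex 27.378 9.397 18.529
      vertex 27.378 0.000 18.529
    endloop
  endfacet
  facet normal 0.0000 1.0000 0.0000
    outer loop
      vertex 27.378 9.397 0.000
      vertex 7.553 9.397 0.000
      vertex 7.553 9.397 18.529
    endloop
  endfacet
  facet normal 0.0000 1.0000 0.0000
    outer loop
      vertex 27.378 9.397 0.000
      vertex 7.553 9.397 18.529
      vertex 27.378 9.397 18.529
    endloop
  endfacet
  facet normal 1.0000 0.0000 0.0000
    outer loop
      vertex 7.553 9.397 0.000
      vertex 7.553 25.017 0.000
      vertex 7.553 25.017 18.529
    endloop
  endfacet
  facet normal 1.0000 0.0000 0.0000
    outer loop
      vertex 7.553 9.397 0.000
      vertex 7.553 25.017 18.529
      vertex 7.553 9.397 18.529
    endloop
  endfacet
  facet normal 0.0000 1.0000 0.0000
    outer loop
      vertex 7.553 25.017 0.000
      vertex 0.000 25.017 0.000
      vertex 0.000 25.017 18.529
    endloop
  endfacet
  facet normal 0.0000 1.0000 0.0000
    outer loop
      vertex 7.553 25.017 0.000
      vertex 0.000 25.017 18.529
      vertex 7.553 25.017 18.529
    endloop
  endfacet
  facet normal -1.0000 0.0000 0.0000
    outer loop
      vertex 0.000 25.017 0.000
      vertex 0.000 0.000 0.000
      vertex 0.000 0.000 18.529
    endloop
  endfacet
  facet normal -1.0000 0.0000 0.0000
    outer loop
      vertex 0.000 25.017 0.000
      vertex 0.000 0.000 18.529
      vertex 0.000 25.017 18.529
    endloop
  endfacet
endsolid part

The G0 Z moves step by Δz≈3.088 mm. Every layer's G1 loop is the same polygon, so the solid is a straight extrusion of it from z=0 to z≈18.5. Closing with flat bottom and top caps and triangulating gives 20 facets — an L-shaped prism: outer 27.4 × 25 mm, arm thicknesses ≈ 9.4 mm (horizontal) and 7.55 mm (vertical), extruded 18.5 mm in z.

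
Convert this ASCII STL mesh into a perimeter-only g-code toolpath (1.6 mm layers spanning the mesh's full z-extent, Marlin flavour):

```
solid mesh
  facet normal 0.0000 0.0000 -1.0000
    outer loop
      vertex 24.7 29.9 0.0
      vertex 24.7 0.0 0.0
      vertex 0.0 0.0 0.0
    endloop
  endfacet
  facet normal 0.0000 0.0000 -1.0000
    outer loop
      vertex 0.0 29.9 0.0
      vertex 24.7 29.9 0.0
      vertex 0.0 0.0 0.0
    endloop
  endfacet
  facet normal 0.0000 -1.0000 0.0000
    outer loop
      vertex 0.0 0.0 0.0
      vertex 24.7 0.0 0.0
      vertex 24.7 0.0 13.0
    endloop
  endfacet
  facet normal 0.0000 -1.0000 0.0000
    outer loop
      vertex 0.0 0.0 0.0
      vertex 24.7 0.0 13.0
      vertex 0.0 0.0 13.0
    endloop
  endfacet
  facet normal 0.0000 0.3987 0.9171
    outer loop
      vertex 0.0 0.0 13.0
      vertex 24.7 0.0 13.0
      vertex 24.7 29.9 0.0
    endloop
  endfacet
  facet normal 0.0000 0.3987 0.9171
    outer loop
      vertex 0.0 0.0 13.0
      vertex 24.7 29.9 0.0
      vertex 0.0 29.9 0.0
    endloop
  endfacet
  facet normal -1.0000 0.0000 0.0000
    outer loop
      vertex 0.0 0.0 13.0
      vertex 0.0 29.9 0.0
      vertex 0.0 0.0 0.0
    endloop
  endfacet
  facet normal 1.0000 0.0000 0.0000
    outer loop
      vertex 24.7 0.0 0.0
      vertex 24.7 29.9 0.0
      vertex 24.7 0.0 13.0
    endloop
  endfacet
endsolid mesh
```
; perimeter-only toolpath
G21 ; units = mm
G90 ; absolute positioning
G28 ; home
; layer 1
G0 Z1.6
G0 X0.0 Y0.0
G1 X24.7 Y0.0
G1 X24.7 Y26.2
G1 X0.0 Y26.2
G1 X0.0 Y0.0
; layer 2
G0 Z3.2
G0 X0.0 Y0.0
G1 X24.7 Y0.0
G1 X24.7 Y22.4
G1 X0.0 Y22.4
G1 X0.0 Y0.0
; layer 3
G0 Z4.9
G0 X0.0 Y0.0
G1 X24.7 Y0.0
G1 X24.7 Y18.7
G1 X0.0 Y18.7
G1 X0.0 Y0.0
; layer 4
G0 Z6.5
G0 X0.0 Y0.0
G1 X24.7 Y0.0
G1 X24.7 Y14.9
G1 X0.0 Y14.9
G1 X0.0 Y0.0
; layer 5
G0 Z8.1
G0 X0.0 Y0.0
G1 X24.7 Y0.0
G1 X24.7 Y11.2
G1 X0.0 Y11.2
G1 X0.0 Y0.0
; layer 6
G0 Z9.8
G0 X0.0 Y0.0
G1 X24.7 Y0.0
G1 X24.7 Y7.5
G1 X0.0 Y7.5
G1 X0.0 Y0.0
; layer 7
G0 Z11.4
G0 X0.0 Y0.0
G1 X24.7 Y0.0
G1 X24.7 Y3.7
G1 X0.0 Y3.7
G1 X0.0 Y0.0
M2 ; end

The solid is a wedge (ramp): 24.7 × 29.9 mm base, rising to 13 mm along the y=0 edge and sloping linearly to z=0 at y=29.9. Slicing at Δz = 1.6 mm — 8 equal slices spanning the solid's height, so layer i sits at z = i·h/8 — gives 7 non-empty perimeters. Each is a 4-segment closed polygon; G0 lifts to the layer z and rapids to the start vertex, then G1 traces the edges. The cross-section shrinks linearly with z (the slice at the apex is degenerate and omitted).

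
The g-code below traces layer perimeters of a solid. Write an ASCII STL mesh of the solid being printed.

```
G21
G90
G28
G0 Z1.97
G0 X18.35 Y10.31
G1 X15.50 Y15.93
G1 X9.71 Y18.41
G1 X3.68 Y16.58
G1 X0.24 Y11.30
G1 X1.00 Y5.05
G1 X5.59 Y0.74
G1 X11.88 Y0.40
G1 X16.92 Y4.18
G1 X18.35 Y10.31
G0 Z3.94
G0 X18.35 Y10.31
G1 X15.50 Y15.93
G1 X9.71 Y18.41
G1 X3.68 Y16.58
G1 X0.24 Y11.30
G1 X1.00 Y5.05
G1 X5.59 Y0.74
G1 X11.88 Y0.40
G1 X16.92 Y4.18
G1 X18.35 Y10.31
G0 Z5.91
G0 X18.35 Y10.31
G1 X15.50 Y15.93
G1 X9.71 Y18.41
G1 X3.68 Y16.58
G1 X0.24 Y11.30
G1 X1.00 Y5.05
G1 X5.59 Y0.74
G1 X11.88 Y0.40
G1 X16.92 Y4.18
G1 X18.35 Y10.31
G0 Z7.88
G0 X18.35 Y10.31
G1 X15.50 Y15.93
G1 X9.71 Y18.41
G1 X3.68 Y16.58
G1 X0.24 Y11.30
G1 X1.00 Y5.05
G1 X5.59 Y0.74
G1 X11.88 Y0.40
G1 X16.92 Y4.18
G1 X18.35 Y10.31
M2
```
solid part
  facet normal 0.0000 0.0000 -1.0000
    outer loop
      vertex 9.71 18.41 0.00
      vertex 15.50 15.93 0.00
      vertex 18.35 10.31 0.00
    endloop
  endfacet
  facet normal 0.0000 0.0000 -1.0000
    outer loop
      vertex 3.68 16.58 0.00
      vertex 9.71 18.41 0.00
      vertex 18.35 10.31 0.00
    endloop
  endfacet
  facet normal 0.0000 0.0000 -1.0000
    outer loop
      vertex 0.24 11.30 0.00
      vertex 3.68 16.58 0.00
      vertex 18.35 10.31 0.00
    endloop
  endfacet
  facet normal 0.0000 0.0000 -1.0000
    outer loop
      vertex 1.00 5.05 0.00
      vertex 0.24 11.30 0.00
      vertex 18.35 10.31 0.00
    endloop
  endfacet
  facet normal 0.0000 0.0000 -1.0000
    outer loop
      vertex 5.59 0.74 0.00
      vertex 1.00 5.05 0.00
      vertex 18.35 10.31 0.00
    endloop
  endfacet
  facet normal 0.0000 0.0000 -1.0000
    outer loop
      vertex 11.88 0.40 0.00
      vertex 5.59 0.74 0.00
      vertex 18.35 10.31 0.00
    endloop
  endfacet
  facet normal 0.0000 0.0000 -1.0000
    outer loop
      vertex 16.92 4.18 0.00
      vertex 11.88 0.40 0.00
      vertex 18.35 10.31 0.00
    endloop
  endfacet
  facet normal 0.0000 0.0000 1.0000
    outer loop
      vertex 18.35 10.31 7.88
      vertex 15.50 15.93 7.88
      vertex 9.71 18.41 7.88
    endloop
  endfacet
  facet normal 0.0000 0.0000 1.0000
    outer loop
      vertex 18.35 10.31 7.88
      vertex 9.71 18.41 7.88
      vertex 3.68 16.58 7.88
    endloop
  endfacet
  facet normal 0.0000 0.0000 1.0000
    outer loop
      vertex 18.35 10.31 7.88
      vertex 3.68 16.58 7.88
      vertex 0.24 11.30 7.88
    endloop
  endfacet
  facet normal 0.0000 0.0000 1.0000
    outer loop
      vertex 18.35 10.31 7.88
      vertex 0.24 11.30 7.88
      vertex 1.00 5.05 7.88
    endloop
  endfacet
  facet normal 0.0000 0.0000 1.0000
    outer loop
      vertex 18.35 10.31 7.88
      vertex 1.00 5.05 7.88
      vertex 5.59 0.74 7.88
    endloop
  endfacet
  facet normal 0.0000 0.0000 1.0000
    outer loop
      vertex 18.35 10.31 7.88
      vertex 5.59 0.74 7.88
      vertex 11.88 0.40 7.88
    endloop
  endfacet
  facet normal 0.0000 0.0000 1.0000
    outer loop
      vertex 18.35 10.31 7.88
      vertex 11.88 0.40 7.88
      vertex 16.92 4.18 7.88
    endloop
  endfacet
  facet normal 0.8919 0.4523 0.0000
    outer loop
      vertex 18.35 10.31 0.00
      vertex 15.50 15.93 0.00
      vertex 15.50 15.93 7.88
    endloop
  endfacet
  facet normal 0.8919 0.4523 0.0000
    outer loop
      vertex 18.35 10.31 0.00
      vertex 15.50 15.93 7.88
      vertex 18.35 10.31 7.88
    endloop
  endfacet
  facet normal 0.3937 0.9192 0.0000
    outer loop
      vertex 15.50 15.93 0.00
      vertex 9.71 18.41 0.00
      vertex 9.71 18.41 7.88
    endloop
  endfacet
  facet normal 0.3937 0.9192 0.0000
    outer loop
      vertex 15.50 15.93 0.00
      vertex 9.71 18.41 7.88
      vertex 15.50 15.93 7.88
    endloop
  endfacet
  facet normal -0.2904 0.9569 0.0000
    outer loop
      vertex 9.71 18.41 0.00
      vertex 3.68 16.58 0.00
      vertex 3.68 16.58 7.88
    endloop
  endfacet
  facet normal -0.2904 0.9569 0.0000
    outer loop
      vertex 9.71 18.41 0.00
      vertex 3.68 16.58 7.88
      vertex 9.71 18.41 7.88
    endloop
  endfacet
  facet normal -0.8379 0.5459 0.0000
    outer loop
      vertex 3.68 16.58 0.00
      vertex 0.24 11.30 0.00
      vertex 0.24 11.30 7.88
    endloop
  endfacet
  facet normal -0.8379 0.5459 0.0000
    outer loop
      vertex 3.68 16.58 0.00
      vertex 0.24 11.30 7.88
      vertex 3.68 16.58 7.88
    endloop
  endfacet
  facet normal -0.9927 -0.1207 0.0000
    outer loop
      vertex 0.24 11.30 0.00
      vertex 1.00 5.05 0.00
      vertex 1.00 5.05 7.88
    endloop
  endfacet
  facet normal -0.9927 -0.1207 0.0000
    outer loop
      vertex 0.24 11.30 0.00
      vertex 1.00 5.05 7.88
      vertex 0.24 11.30 7.88
    endloop
  endfacet
  facet normal -0.6845 -0.7290 0.0000
    outer loop
      vertex 1.00 5.05 0.00
      vertex 5.59 0.74 0.00
      vertex 5.59 0.74 7.88
    endloop
  endfacet
  facet normal -0.6845 -0.7290 0.0000
    outer loop
      vertex 1.00 5.05 0.00
      vertex 5.59 0.74 7.88
      vertex 1.00 5.05 7.88
    endloop
  endfacet
  facet normal -0.0540 -0.9985 0.0000
    outer loop
      vertex 5.59 0.74 0.00
      vertex 11.88 0.40 0.00
      vertex 11.88 0.40 7.88
    endloop
  endfacet
  facet normal -0.0540 -0.9985 0.0000
    outer loop
      vertex 5.59 0.74 0.00
      vertex 11.88 0.40 7.88
      vertex 5.59 0.74 7.88
    endloop
  endfacet
  facet normal 0.6000 -0.8000 0.0000
    outer loop
      vertex 11.88 0.40 0.00
      vertex 16.92 4.18 0.00
      vertex 16.92 4.18 7.88
    endloop
  endfacet
  facet normal 0.6000 -0.8000 0.0000
    outer loop
      vertex 11.88 0.40 0.00
      vertex 16.92 4.18 7.88
      vertex 11.88 0.40 7.88
    endloop
  endfacet
  facet normal 0.9739 -0.2272 0.0000
    outer loop
      vertex 16.92 4.18 0.00
      vertex 18.35 10.31 0.00
      vertex 18.35 10.31 7.88
    endloop
  endfacet
  facet normal 0.9739 -0.2272 0.0000
    outer loop
      vertex 16.92 4.18 0.00
      vertex 18.35 10.31 7.88
      vertex 16.92 4.18 7.88
    endloop
  endfacet
endsolid part

The G0 Z moves step by Δz≈1.97 mm. Every layer's G1 loop is the same polygon, so the solid is a straight extrusion of it from z=0 to z≈7.88. Closing with flat bottom and top caps and triangulating gives 32 facets — a regular 9-sided prism (a cylinder approximated with 9 flat sides), circumscribed radius ≈ 9.21 mm, height ≈ 7.88 mm.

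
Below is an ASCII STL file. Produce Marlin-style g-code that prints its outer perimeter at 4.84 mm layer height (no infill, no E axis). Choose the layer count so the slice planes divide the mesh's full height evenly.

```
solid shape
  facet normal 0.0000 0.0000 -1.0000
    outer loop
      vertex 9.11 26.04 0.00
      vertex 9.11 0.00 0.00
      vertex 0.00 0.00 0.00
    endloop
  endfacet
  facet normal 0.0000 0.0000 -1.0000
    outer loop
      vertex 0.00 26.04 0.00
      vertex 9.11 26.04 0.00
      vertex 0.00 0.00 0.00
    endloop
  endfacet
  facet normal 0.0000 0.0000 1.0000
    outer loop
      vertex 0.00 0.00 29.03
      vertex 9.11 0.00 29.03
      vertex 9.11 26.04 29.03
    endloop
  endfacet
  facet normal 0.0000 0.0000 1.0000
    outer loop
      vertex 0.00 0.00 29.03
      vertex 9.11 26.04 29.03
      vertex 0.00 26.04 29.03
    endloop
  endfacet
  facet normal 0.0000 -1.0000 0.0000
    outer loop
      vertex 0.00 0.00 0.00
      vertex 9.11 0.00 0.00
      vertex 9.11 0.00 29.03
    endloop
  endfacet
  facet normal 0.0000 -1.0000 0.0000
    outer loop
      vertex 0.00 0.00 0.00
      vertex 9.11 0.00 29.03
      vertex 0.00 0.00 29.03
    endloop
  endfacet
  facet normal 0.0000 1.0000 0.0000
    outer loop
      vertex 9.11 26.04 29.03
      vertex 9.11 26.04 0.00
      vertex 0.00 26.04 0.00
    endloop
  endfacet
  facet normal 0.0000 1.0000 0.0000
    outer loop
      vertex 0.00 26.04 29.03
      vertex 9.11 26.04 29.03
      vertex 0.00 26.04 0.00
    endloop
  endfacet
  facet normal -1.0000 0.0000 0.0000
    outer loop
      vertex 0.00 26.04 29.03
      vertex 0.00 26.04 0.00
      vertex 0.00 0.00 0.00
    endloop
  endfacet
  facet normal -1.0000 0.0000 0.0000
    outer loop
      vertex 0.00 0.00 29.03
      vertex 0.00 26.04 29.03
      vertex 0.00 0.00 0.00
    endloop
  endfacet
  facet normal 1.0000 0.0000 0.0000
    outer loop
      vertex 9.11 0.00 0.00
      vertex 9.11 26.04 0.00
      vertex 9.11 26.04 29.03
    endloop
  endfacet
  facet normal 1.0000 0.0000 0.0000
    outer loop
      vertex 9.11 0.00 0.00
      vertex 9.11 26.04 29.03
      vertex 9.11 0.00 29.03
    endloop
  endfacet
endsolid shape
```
; perimeter-only toolpath
G21 ; units = mm
G90 ; absolute positioning
G28 ; home
; layer 1
G0 Z4.84
G0 X0.00 Y0.00
G1 X9.11 Y0.00
G1 X9.11 Y26.04
G1 X0.00 Y26.04
G1 X0.00 Y0.00
; layer 2
G0 Z9.68
G0 X0.00 Y0.00
G1 X9.11 Y0.00
G1 X9.11 Y26.04
G1 X0.00 Y26.04
G1 X0.00 Y0.00
; layer 3
G0 Z14.52
G0 X0.00 Y0.00
G1 X9.11 Y0.00
G1 X9.11 Y26.04
G1 X0.00 Y26.04
G1 X0.00 Y0.00
; layer 4
G0 Z19.35
G0 X0.00 Y0.00
G1 X9.11 Y0.00
G1 X9.11 Y26.04
G1 X0.00 Y26.04
G1 X0.00 Y0.00
; layer 5
G0 Z24.19
G0 X0.00 Y0.00
G1 X9.11 Y0.00
G1 X9.11 Y26.04
G1 X0.00 Y26.04
G1 X0.00 Y0.00
; layer 6
G0 Z29.03
G0 X0.00 Y0.00
G1 X9.11 Y0.00
G1 X9.11 Y26.04
G1 X0.00 Y26.04
G1 X0.00 Y0.00
M2 ; end

The solid is a rectangular box, roughly 9.11 × 26 mm footprint and 29 mm tall. Slicing at Δz = 4.84 mm — 6 equal slices spanning the solid's height, so layer i sits at z = i·h/6 — gives 6 non-empty perimeters. Each is a 4-segment closed polygon; G0 lifts to the layer z and rapids to the start vertex, then G1 traces the edges.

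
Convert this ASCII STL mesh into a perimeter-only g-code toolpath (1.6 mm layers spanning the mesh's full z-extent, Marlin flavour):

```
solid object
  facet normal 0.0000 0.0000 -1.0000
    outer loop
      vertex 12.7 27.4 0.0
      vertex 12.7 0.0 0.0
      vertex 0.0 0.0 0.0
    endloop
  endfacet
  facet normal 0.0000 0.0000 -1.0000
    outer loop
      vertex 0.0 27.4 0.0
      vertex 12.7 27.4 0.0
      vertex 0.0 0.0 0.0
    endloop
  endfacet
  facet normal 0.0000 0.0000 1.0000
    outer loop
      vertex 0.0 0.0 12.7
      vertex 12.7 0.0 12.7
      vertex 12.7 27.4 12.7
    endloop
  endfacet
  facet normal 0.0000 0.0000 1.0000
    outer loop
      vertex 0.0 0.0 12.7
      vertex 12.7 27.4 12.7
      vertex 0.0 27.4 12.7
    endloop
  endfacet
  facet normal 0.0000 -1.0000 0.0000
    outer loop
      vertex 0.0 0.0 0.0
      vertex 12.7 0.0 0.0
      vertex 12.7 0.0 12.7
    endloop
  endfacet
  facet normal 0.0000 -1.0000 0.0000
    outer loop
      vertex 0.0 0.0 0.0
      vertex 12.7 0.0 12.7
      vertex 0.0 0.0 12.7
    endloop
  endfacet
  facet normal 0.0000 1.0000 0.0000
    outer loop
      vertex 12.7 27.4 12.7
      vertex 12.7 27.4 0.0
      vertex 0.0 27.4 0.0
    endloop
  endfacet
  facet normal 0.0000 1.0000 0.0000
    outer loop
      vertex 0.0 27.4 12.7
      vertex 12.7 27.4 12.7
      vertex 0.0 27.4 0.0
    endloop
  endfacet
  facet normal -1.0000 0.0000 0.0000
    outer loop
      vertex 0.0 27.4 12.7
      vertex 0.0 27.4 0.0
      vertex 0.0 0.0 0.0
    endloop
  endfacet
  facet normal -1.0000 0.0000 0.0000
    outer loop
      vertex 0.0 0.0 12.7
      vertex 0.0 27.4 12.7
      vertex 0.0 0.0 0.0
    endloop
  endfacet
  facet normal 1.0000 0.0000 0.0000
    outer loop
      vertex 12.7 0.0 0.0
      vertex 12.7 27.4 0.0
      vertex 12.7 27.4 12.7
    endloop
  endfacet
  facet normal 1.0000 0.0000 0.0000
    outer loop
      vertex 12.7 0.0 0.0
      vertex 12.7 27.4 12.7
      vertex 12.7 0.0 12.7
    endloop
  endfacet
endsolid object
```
; perimeter-only toolpath
G21 ; units = mm
G90 ; absolute positioning
G28 ; home
; layer 1
G0 Z1.6
G0 X0.0 Y0.0
G1 X12.7 Y0.0
G1 X12.7 Y27.4
G1 X0.0 Y27.4
G1 X0.0 Y0.0
; layer 2
G0 Z3.2
G0 X0.0 Y0.0
G1 X12.7 Y0.0
G1 X12.7 Y27.4
G1 X0.0 Y27.4
G1 X0.0 Y0.0
; layer 3
G0 Z4.8
G0 X0.0 Y0.0
G1 X12.7 Y0.0
G1 X12.7 Y27.4
G1 X0.0 Y27.4
G1 X0.0 Y0.0
; layer 4
G0 Z6.3
G0 X0.0 Y0.0
G1 X12.7 Y0.0
G1 X12.7 Y27.4
G1 X0.0 Y27.4
G1 X0.0 Y0.0
; layer 5
G0 Z7.9
G0 X0.0 Y0.0
G1 X12.7 Y0.0
G1 X12.7 Y27.4
G1 X0.0 Y27.4
G1 X0.0 Y0.0
; layer 6
G0 Z9.5
G0 X0.0 Y0.0
G1 X12.7 Y0.0
G1 X12.7 Y27.4
G1 X0.0 Y27.4
G1 X0.0 Y0.0
; layer 7
G0 Z11.1
G0 X0.0 Y0.0
G1 X12.7 Y0.0
G1 X12.7 Y27.4
G1 X0.0 Y27.4
G1 X0.0 Y0.0
; layer 8
G0 Z12.7
G0 X0.0 Y0.0
G1 X12.7 Y0.0
G1 X12.7 Y27.4
G1 X0.0 Y27.4
G1 X0.0 Y0.0
M2 ; end

The solid is a rectangular box, roughly 12.7 × 27.4 mm footprint and 12.7 mm tall. Slicing at Δz = 1.6 mm — 8 equal slices spanning the solid's height, so layer i sits at z = i·h/8 — gives 8 non-empty perimeters. Each is a 4-segment closed polygon; G0 lifts to the layer z and rapids to the start vertex, then G1 traces the edges.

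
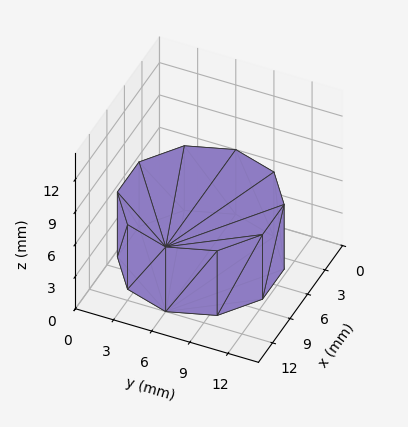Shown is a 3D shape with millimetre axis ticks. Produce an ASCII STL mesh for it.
Reading the render: the shape is a regular 10-sided prism (a cylinder approximated with 10 flat sides), circumscribed radius ≈ 6 mm, height ≈ 6 mm (dimensions read to the nearest mm from the axis ticks). For the STL, each face is triangulated and given an outward normal.

solid part
  facet normal 0.0000 0.0000 -1.0000
    outer loop
      vertex 7.854 11.706 0.000
      vertex 10.854 9.527 0.000
      vertex 12.000 6.000 0.000
    endloop
  endfacet
  facet normal 0.0000 0.0000 -1.0000
    outer loop
      vertex 4.146 11.706 0.000
      vertex 7.854 11.706 0.000
      vertex 12.000 6.000 0.000
    endloop
  endfacet
  facet normal 0.0000 0.0000 -1.0000
    outer loop
      vertex 1.146 9.527 0.000
      vertex 4.146 11.706 0.000
      vertex 12.000 6.000 0.000
    endloop
  endfacet
  facet normal 0.0000 0.0000 -1.0000
    outer loop
      vertex 0.000 6.000 0.000
      vertex 1.146 9.527 0.000
      vertex 12.000 6.000 0.000
    endloop
  endfacet
  facet normal 0.0000 0.0000 -1.0000
    outer loop
      vertex 1.146 2.473 0.000
      vertex 0.000 6.000 0.000
      vertex 12.000 6.000 0.000
    endloop
  endfacet
  facet normal 0.0000 0.0000 -1.0000
    outer loop
      vertex 4.146 0.294 0.000
      vertex 1.146 2.473 0.000
      vertex 12.000 6.000 0.000
    endloop
  endfacet
  facet normal 0.0000 0.0000 -1.0000
    outer loop
      vertex 7.854 0.294 0.000
      vertex 4.146 0.294 0.000
      vertex 12.000 6.000 0.000
    endloop
  endfacet
  facet normal 0.0000 0.0000 -1.0000
    outer loop
      vertex 10.854 2.473 0.000
      vertex 7.854 0.294 0.000
      vertex 12.000 6.000 0.000
    endloop
  endfacet
  facet normal 0.0000 0.0000 1.0000
    outer loop
      vertex 12.000 6.000 6.000
      vertex 10.854 9.527 6.000
      vertex 7.854 11.706 6.000
    endloop
  endfacet
  facet normal 0.0000 0.0000 1.0000
    outer loop
      vertex 12.000 6.000 6.000
      vertex 7.854 11.706 6.000
      vertex 4.146 11.706 6.000
    endloop
  endfacet
  facet normal 0.0000 0.0000 1.0000
    outer loop
      vertex 12.000 6.000 6.000
      vertex 4.146 11.706 6.000
      vertex 1.146 9.527 6.000
    endloop
  endfacet
  facet normal 0.0000 0.0000 1.0000
    outer loop
      vertex 12.000 6.000 6.000
      vertex 1.146 9.527 6.000
      vertex 0.000 6.000 6.000
    endloop
  endfacet
  facet normal 0.0000 0.0000 1.0000
    outer loop
      vertex 12.000 6.000 6.000
      vertex 0.000 6.000 6.000
      vertex 1.146 2.473 6.000
    endloop
  endfacet
  facet normal 0.0000 0.0000 1.0000
    outer loop
      vertex 12.000 6.000 6.000
      vertex 1.146 2.473 6.000
      vertex 4.146 0.294 6.000
    endloop
  endfacet
  facet normal 0.0000 0.0000 1.0000
    outer loop
      vertex 12.000 6.000 6.000
      vertex 4.146 0.294 6.000
      vertex 7.854 0.294 6.000
    endloop
  endfacet
  facet normal 0.0000 0.0000 1.0000
    outer loop
      vertex 12.000 6.000 6.000
      vertex 7.854 0.294 6.000
      vertex 10.854 2.473 6.000
    endloop
  endfacet
  facet normal 0.9511 0.3090 0.0000
    outer loop
      vertex 12.000 6.000 0.000
      vertex 10.854 9.527 0.000
      vertex 10.854 9.527 6.000
    endloop
  endfacet
  facet normal 0.9511 0.3090 0.0000
    outer loop
      vertex 12.000 6.000 0.000
      vertex 10.854 9.527 6.000
      vertex 12.000 6.000 6.000
    endloop
  endfacet
  facet normal 0.5877 0.8091 0.0000
    outer loop
      vertex 10.854 9.527 0.000
      vertex 7.854 11.706 0.000
      vertex 7.854 11.706 6.000
    endloop
  endfacet
  facet normal 0.5877 0.8091 0.0000
    outer loop
      vertex 10.854 9.527 0.000
      vertex 7.854 11.706 6.000
      vertex 10.854 9.527 6.000
    endloop
  endfacet
  facet normal 0.0000 1.0000 0.0000
    outer loop
      vertex 7.854 11.706 0.000
      vertex 4.146 11.706 0.000
      vertex 4.146 11.706 6.000
    endloop
  endfacet
  facet normal 0.0000 1.0000 0.0000
    outer loop
      vertex 7.854 11.706 0.000
      vertex 4.146 11.706 6.000
      vertex 7.854 11.706 6.000
    endloop
  endfacet
  facet normal -0.5877 0.8091 0.0000
    outer loop
      vertex 4.146 11.706 0.000
      vertex 1.146 9.527 0.000
      vertex 1.146 9.527 6.000
    endloop
  endfacet
  facet normal -0.5877 0.8091 0.0000
    outer loop
      vertex 4.146 11.706 0.000
      vertex 1.146 9.527 6.000
      vertex 4.146 11.706 6.000
    endloop
  endfacet
  facet normal -0.9511 0.3090 0.0000
    outer loop
      vertex 1.146 9.527 0.000
      vertex 0.000 6.000 0.000
      vertex 0.000 6.000 6.000
    endloop
  endfacet
  facet normal -0.9511 0.3090 0.0000
    outer loop
      vertex 1.146 9.527 0.000
      vertex 0.000 6.000 6.000
      vertex 1.146 9.527 6.000
    endloop
  endfacet
  facet normal -0.9511 -0.3090 0.0000
    outer loop
      vertex 0.000 6.000 0.000
      vertex 1.146 2.473 0.000
      vertex 1.146 2.473 6.000
    endloop
  endfacet
  facet normal -0.9511 -0.3090 0.0000
    outer loop
      vertex 0.000 6.000 0.000
      vertex 1.146 2.473 6.000
      vertex 0.000 6.000 6.000
    endloop
  endfacet
  facet normal -0.5877 -0.8091 0.0000
    outer loop
      vertex 1.146 2.473 0.000
      vertex 4.146 0.294 0.000
      vertex 4.146 0.294 6.000
    endloop
  endfacet
  facet normal -0.5877 -0.8091 0.0000
    outer loop
      vertex 1.146 2.473 0.000
      vertex 4.146 0.294 6.000
      vertex 1.146 2.473 6.000
    endloop
  endfacet
  facet normal 0.0000 -1.0000 0.0000
    outer loop
      vertex 4.146 0.294 0.000
      vertex 7.854 0.294 0.000
      vertex 7.854 0.294 6.000
    endloop
  endfacet
  facet normal 0.0000 -1.0000 0.0000
    outer loop
      vertex 4.146 0.294 0.000
      vertex 7.854 0.294 6.000
      vertex 4.146 0.294 6.000
    endloop
  endfacet
  facet normal 0.5877 -0.8091 0.0000
    outer loop
      vertex 7.854 0.294 0.000
      vertex 10.854 2.473 0.000
      vertex 10.854 2.473 6.000
    endloop
  endfacet
  facet normal 0.5877 -0.8091 0.0000
    outer loop
      vertex 7.854 0.294 0.000
      vertex 10.854 2.473 6.000
      vertex 7.854 0.294 6.000
    endloop
  endfacet
  facet normal 0.9511 -0.3090 0.0000
    outer loop
      vertex 10.854 2.473 0.000
      vertex 12.000 6.000 0.000
      vertex 12.000 6.000 6.000
    endloop
  endfacet
  facet normal 0.9511 -0.3090 0.0000
    outer loop
      vertex 10.854 2.473 0.000
      vertex 12.000 6.000 6.000
      vertex 10.854 2.473 6.000
    endloop
  endfacet
endsolid part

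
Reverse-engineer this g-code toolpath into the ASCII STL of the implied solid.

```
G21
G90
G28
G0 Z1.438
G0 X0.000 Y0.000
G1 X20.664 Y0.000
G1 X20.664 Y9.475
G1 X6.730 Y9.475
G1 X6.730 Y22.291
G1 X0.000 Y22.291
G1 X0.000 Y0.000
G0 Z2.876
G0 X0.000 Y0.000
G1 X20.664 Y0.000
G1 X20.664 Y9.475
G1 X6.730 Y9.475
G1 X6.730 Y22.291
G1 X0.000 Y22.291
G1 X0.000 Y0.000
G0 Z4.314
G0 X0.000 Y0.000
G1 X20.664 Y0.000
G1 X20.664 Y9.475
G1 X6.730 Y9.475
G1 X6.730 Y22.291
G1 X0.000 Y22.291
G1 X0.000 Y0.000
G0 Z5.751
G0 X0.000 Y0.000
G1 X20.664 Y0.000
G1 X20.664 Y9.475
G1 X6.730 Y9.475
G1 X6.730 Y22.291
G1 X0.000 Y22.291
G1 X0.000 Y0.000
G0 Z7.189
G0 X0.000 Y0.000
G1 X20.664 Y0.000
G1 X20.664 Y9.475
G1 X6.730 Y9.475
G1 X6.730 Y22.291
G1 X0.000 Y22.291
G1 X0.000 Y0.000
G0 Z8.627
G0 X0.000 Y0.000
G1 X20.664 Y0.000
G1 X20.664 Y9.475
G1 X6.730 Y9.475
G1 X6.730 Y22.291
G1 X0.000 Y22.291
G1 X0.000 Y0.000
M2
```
solid part
  facet normal 0.0000 0.0000 -1.0000
    outer loop
      vertex 20.664 9.475 0.000
      vertex 20.664 0.000 0.000
      vertex 0.000 0.000 0.000
    endloop
  endfacet
  facet normal 0.0000 0.0000 -1.0000
    outer loop
      vertex 6.730 9.475 0.000
      vertex 20.664 9.475 0.000
      vertex 0.000 0.000 0.000
    endloop
  endfacet
  facet normal 0.0000 0.0000 -1.0000
    outer loop
      vertex 6.730 22.291 0.000
      vertex 6.730 9.475 0.000
      vertex 0.000 0.000 0.000
    endloop
  endfacet
  facet normal 0.0000 0.0000 -1.0000
    outer loop
      vertex 0.000 22.291 0.000
      vertex 6.730 22.291 0.000
      vertex 0.000 0.000 0.000
    endloop
  endfacet
  facet normal 0.0000 0.0000 1.0000
    outer loop
      vertex 0.000 0.000 8.627
      vertex 20.664 0.000 8.627
      vertex 20.664 9.475 8.627
    endloop
  endfacet
  facet normal 0.0000 0.0000 1.0000
    outer loop
      vertex 0.000 0.000 8.627
      vertex 20.664 9.475 8.627
      vertex 6.730 9.475 8.627
    endloop
  endfacet
  facet normal 0.0000 0.0000 1.0000
    outer loop
      vertex 0.000 0.000 8.627
      vertex 6.730 9.475 8.627
      vertex 6.730 22.291 8.627
    endloop
  endfacet
  facet normal 0.0000 0.0000 1.0000
    outer loop
      vertex 0.000 0.000 8.627
      vertex 6.730 22.291 8.627
      vertex 0.000 22.291 8.627
    endloop
  endfacet
  facet normal 0.0000 -1.0000 0.0000
    outer loop
      vertex 0.000 0.000 0.000
      vertex 20.664 0.000 0.000
      vertex 20.664 0.000 8.627
    endloop
  endfacet
  facet normal 0.0000 -1.0000 0.0000
    outer loop
      vertex 0.000 0.000 0.000
      vertex 20.664 0.000 8.627
      vertex 0.000 0.000 8.627
    endloop
  endfacet
  facet normal 1.0000 0.0000 0.0000
    outer loop
      vertex 20.664 0.000 0.000
      vertex 20.664 9.475 0.000
      vertex 20.664 9.475 8.627
    endloop
  endfacet
  facet normal 1.0000 0.0000 0.0000
    outer loop
      vertex 20.664 0.000 0.000
      vertex 20.664 9.475 8.627
      vertex 20.664 0.000 8.627
    endloop
  endfacet
  facet normal 0.0000 1.0000 0.0000
    outer loop
      vertex 20.664 9.475 0.000
      vertex 6.730 9.475 0.000
      vertex 6.730 9.475 8.627
    endloop
  endfacet
  facet normal 0.0000 1.0000 0.0000
    outer loop
      vertex 20.664 9.475 0.000
      vertex 6.730 9.475 8.627
      vertex 20.664 9.475 8.627
    endloop
  endfacet
  facet normal 1.0000 0.0000 0.0000
    outer loop
      vertex 6.730 9.475 0.000
      vertex 6.730 22.291 0.000
      vertex 6.730 22.291 8.627
    endloop
  endfacet
  facet normal 1.0000 0.0000 0.0000
    outer loop
      vertex 6.730 9.475 0.000
      vertex 6.730 22.291 8.627
      vertex 6.730 9.475 8.627
    endloop
  endfacet
  facet normal 0.0000 1.0000 0.0000
    outer loop
      vertex 6.730 22.291 0.000
      vertex 0.000 22.291 0.000
      vertex 0.000 22.291 8.627
    endloop
  endfacet
  facet normal 0.0000 1.0000 0.0000
    outer loop
      vertex 6.730 22.291 0.000
      vertex 0.000 22.291 8.627
      vertex 6.730 22.291 8.627
    endloop
  endfacet
  facet normal -1.0000 0.0000 0.0000
    outer loop
      vertex 0.000 22.291 0.000
      vertex 0.000 0.000 0.000
      vertex 0.000 0.000 8.627
    endloop
  endfacet
  facet normal -1.0000 0.0000 0.0000
    outer loop
      vertex 0.000 22.291 0.000
      vertex 0.000 0.000 8.627
      vertex 0.000 22.291 8.627
    endloop
  endfacet
endsolid part

The G0 Z moves step by Δz≈1.438 mm. Every layer's G1 loop is the same polygon, so the solid is a straight extrusion of it from z=0 to z≈8.63. Closing with flat bottom and top caps and triangulating gives 20 facets — an L-shaped prism: outer 20.7 × 22.3 mm, arm thicknesses ≈ 9.47 mm (horizontal) and 6.73 mm (vertical), extruded 8.63 mm in z.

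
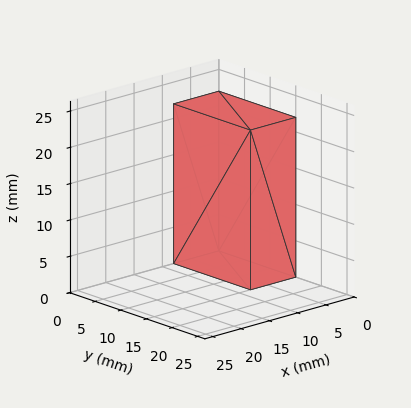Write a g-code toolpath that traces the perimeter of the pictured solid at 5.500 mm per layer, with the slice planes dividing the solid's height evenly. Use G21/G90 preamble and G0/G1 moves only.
Reading the render: the shape is a rectangular box, roughly 8 × 15 mm footprint and 22 mm tall (dimensions read to the nearest mm from the axis ticks). For the g-code, the solid's height is divided into equal slices at the stated Δz and each level perimeter traced with G1 moves after a G0 lift.

; perimeter-only toolpath
G21 ; units = mm
G90 ; absolute positioning
G28 ; home
; layer 1
G0 Z5.500
G0 X0.000 Y0.000
G1 X8.000 Y0.000
G1 X8.000 Y15.000
G1 X0.000 Y15.000
G1 X0.000 Y0.000
; layer 2
G0 Z11.000
G0 X0.000 Y0.000
G1 X8.000 Y0.000
G1 X8.000 Y15.000
G1 X0.000 Y15.000
G1 X0.000 Y0.000
; layer 3
G0 Z16.500
G0 X0.000 Y0.000
G1 X8.000 Y0.000
G1 X8.000 Y15.000
G1 X0.000 Y15.000
G1 X0.000 Y0.000
; layer 4
G0 Z22.000
G0 X0.000 Y0.000
G1 X8.000 Y0.000
G1 X8.000 Y15.000
G1 X0.000 Y15.000
G1 X0.000 Y0.000
M2 ; end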